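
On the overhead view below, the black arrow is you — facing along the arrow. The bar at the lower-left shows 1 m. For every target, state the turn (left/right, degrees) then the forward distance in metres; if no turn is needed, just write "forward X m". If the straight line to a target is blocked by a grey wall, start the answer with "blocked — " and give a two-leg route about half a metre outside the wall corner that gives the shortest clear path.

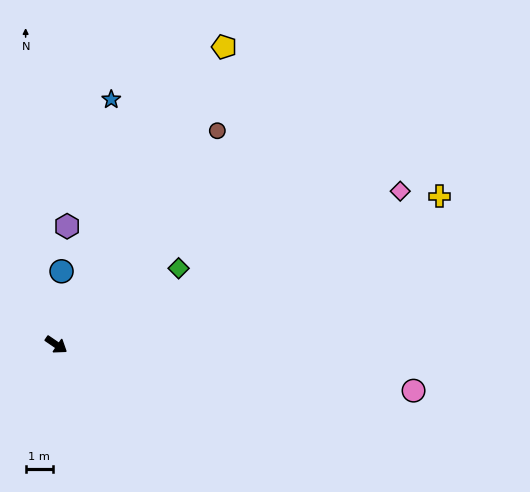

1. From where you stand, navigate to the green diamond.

turn left 66°, forward 5.2 m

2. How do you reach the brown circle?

turn left 87°, forward 9.7 m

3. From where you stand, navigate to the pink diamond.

turn left 58°, forward 13.7 m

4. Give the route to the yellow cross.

turn left 55°, forward 14.9 m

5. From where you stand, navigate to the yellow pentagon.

turn left 95°, forward 12.4 m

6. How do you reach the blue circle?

turn left 120°, forward 2.7 m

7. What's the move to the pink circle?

turn left 27°, forward 13.1 m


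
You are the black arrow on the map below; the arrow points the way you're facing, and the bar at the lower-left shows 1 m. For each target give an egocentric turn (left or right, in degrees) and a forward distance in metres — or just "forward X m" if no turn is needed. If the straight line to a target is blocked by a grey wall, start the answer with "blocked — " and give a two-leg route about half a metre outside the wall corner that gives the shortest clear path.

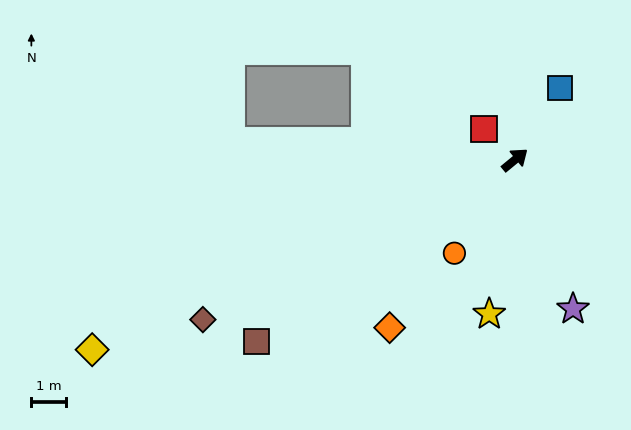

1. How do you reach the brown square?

turn left 176°, forward 9.1 m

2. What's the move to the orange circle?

turn right 162°, forward 3.2 m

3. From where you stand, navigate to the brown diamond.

turn left 168°, forward 10.2 m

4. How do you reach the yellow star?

turn right 139°, forward 4.5 m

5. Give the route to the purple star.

turn right 108°, forward 4.6 m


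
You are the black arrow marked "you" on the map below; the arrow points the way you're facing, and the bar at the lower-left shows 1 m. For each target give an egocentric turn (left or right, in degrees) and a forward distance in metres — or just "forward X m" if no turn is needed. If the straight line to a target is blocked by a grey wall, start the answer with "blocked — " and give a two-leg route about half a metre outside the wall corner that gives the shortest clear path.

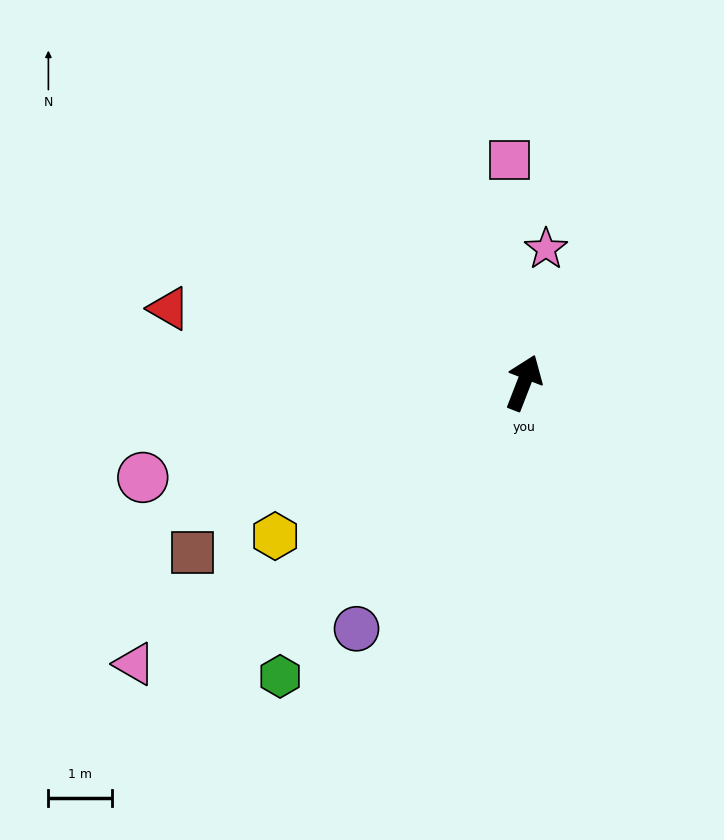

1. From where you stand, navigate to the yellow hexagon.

turn left 143°, forward 4.6 m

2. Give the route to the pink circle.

turn left 125°, forward 6.1 m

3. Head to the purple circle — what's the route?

turn left 167°, forward 4.7 m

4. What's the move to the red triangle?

turn left 99°, forward 5.7 m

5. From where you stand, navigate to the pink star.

turn left 12°, forward 2.1 m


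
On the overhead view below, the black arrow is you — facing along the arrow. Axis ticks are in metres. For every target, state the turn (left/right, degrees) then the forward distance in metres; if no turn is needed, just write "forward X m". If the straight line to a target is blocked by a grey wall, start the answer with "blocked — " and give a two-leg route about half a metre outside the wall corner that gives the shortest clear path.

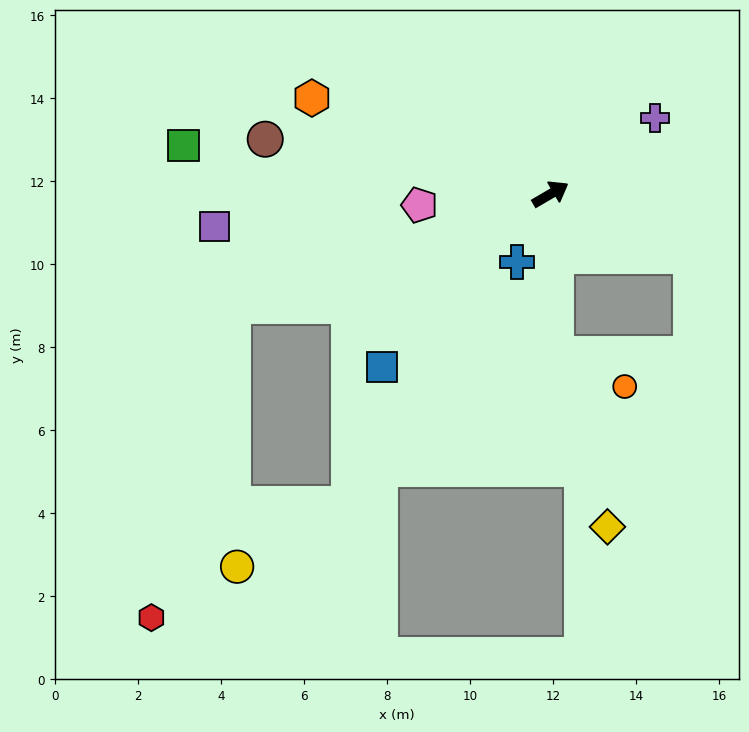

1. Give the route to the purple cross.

turn left 6°, forward 3.1 m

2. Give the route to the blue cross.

turn right 146°, forward 1.8 m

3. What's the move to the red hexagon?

blocked — turn left 169°, forward 8.1 m, then turn left 56°, forward 7.8 m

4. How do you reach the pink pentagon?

turn left 154°, forward 3.2 m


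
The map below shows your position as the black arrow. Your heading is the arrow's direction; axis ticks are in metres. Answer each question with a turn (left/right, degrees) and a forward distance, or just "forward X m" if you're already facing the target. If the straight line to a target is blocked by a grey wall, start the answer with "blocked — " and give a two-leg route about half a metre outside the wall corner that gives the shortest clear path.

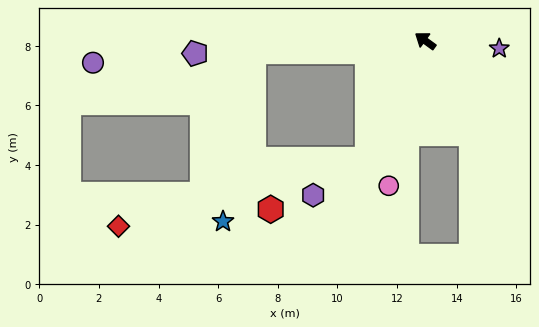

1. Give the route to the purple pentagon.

turn left 39°, forward 7.7 m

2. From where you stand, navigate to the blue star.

blocked — turn left 40°, forward 5.8 m, then turn left 76°, forward 5.8 m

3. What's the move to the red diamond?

blocked — turn left 100°, forward 4.4 m, then turn right 49°, forward 8.6 m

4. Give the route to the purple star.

turn right 150°, forward 2.5 m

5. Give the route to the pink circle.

turn left 112°, forward 5.0 m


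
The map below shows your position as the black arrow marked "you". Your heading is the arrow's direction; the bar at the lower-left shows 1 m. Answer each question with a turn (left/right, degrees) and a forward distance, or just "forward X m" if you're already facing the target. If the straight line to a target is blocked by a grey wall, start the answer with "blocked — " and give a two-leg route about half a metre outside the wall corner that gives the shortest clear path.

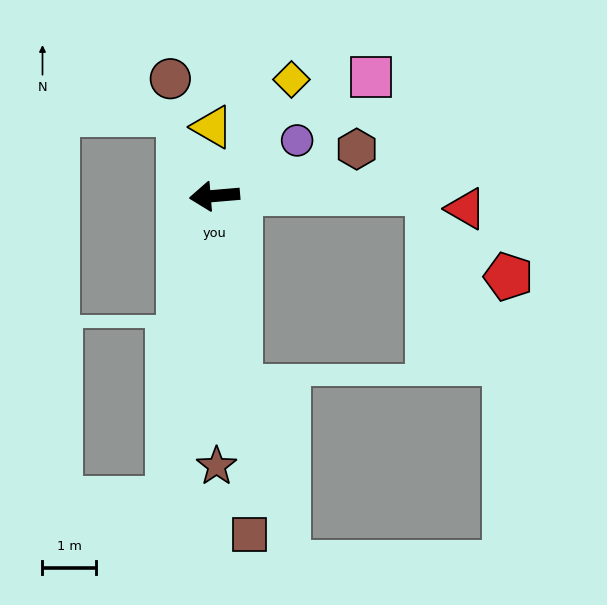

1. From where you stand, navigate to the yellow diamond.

turn right 128°, forward 2.6 m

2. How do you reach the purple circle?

turn right 151°, forward 1.9 m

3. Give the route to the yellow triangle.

turn right 93°, forward 1.3 m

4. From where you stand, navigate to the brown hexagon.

turn right 167°, forward 2.8 m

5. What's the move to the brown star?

turn left 86°, forward 5.0 m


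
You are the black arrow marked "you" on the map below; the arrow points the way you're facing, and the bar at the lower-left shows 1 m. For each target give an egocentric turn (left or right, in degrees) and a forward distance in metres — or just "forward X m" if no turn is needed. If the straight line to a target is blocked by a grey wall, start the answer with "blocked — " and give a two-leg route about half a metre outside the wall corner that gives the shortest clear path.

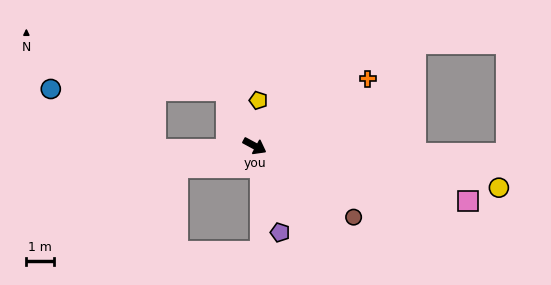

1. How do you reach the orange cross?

turn left 59°, forward 4.8 m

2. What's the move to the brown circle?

turn right 7°, forward 4.4 m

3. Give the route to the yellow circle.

turn left 19°, forward 9.0 m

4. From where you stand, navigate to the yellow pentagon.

turn left 114°, forward 1.7 m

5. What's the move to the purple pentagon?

turn right 45°, forward 3.3 m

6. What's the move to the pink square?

turn left 14°, forward 8.0 m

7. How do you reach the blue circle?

blocked — turn left 144°, forward 2.3 m, then turn left 64°, forward 6.4 m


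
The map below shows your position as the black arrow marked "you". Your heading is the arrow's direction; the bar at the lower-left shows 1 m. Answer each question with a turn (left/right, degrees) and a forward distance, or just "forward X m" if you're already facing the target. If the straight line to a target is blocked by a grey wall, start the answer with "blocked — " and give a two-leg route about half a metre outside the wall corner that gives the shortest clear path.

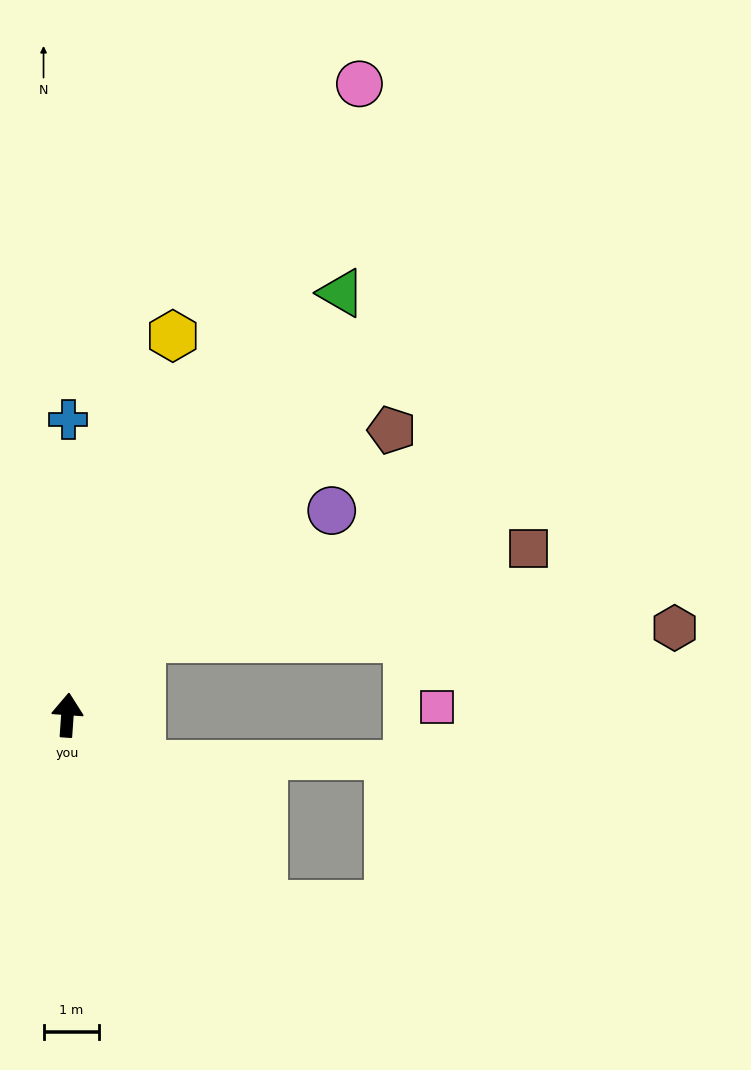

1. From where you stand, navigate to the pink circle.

turn right 21°, forward 12.5 m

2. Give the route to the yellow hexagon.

turn right 12°, forward 7.1 m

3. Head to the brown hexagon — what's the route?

blocked — turn right 40°, forward 1.9 m, then turn right 45°, forward 9.6 m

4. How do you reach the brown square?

blocked — turn right 40°, forward 1.9 m, then turn right 33°, forward 7.1 m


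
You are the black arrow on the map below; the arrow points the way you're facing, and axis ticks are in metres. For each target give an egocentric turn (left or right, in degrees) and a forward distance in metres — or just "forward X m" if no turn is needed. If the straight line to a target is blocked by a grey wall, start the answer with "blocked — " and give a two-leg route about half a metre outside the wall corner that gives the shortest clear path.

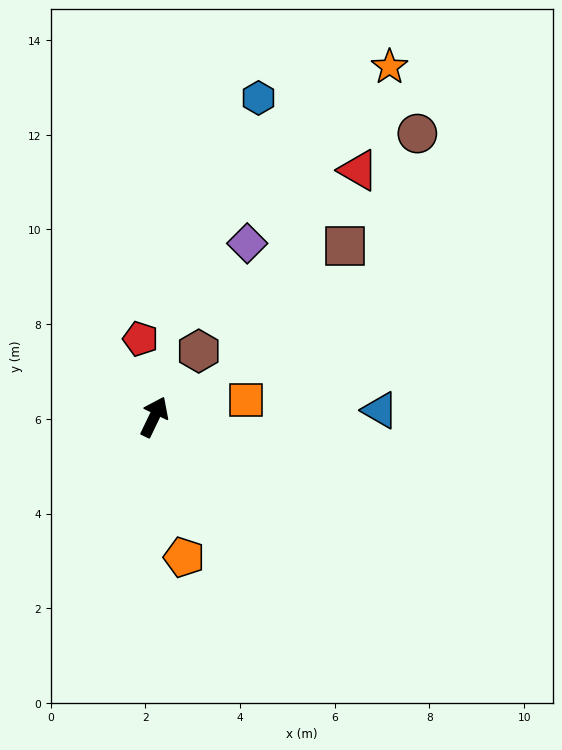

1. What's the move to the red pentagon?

turn left 36°, forward 1.7 m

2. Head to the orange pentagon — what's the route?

turn right 142°, forward 3.0 m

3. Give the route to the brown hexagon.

turn right 8°, forward 1.7 m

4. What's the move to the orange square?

turn right 54°, forward 2.0 m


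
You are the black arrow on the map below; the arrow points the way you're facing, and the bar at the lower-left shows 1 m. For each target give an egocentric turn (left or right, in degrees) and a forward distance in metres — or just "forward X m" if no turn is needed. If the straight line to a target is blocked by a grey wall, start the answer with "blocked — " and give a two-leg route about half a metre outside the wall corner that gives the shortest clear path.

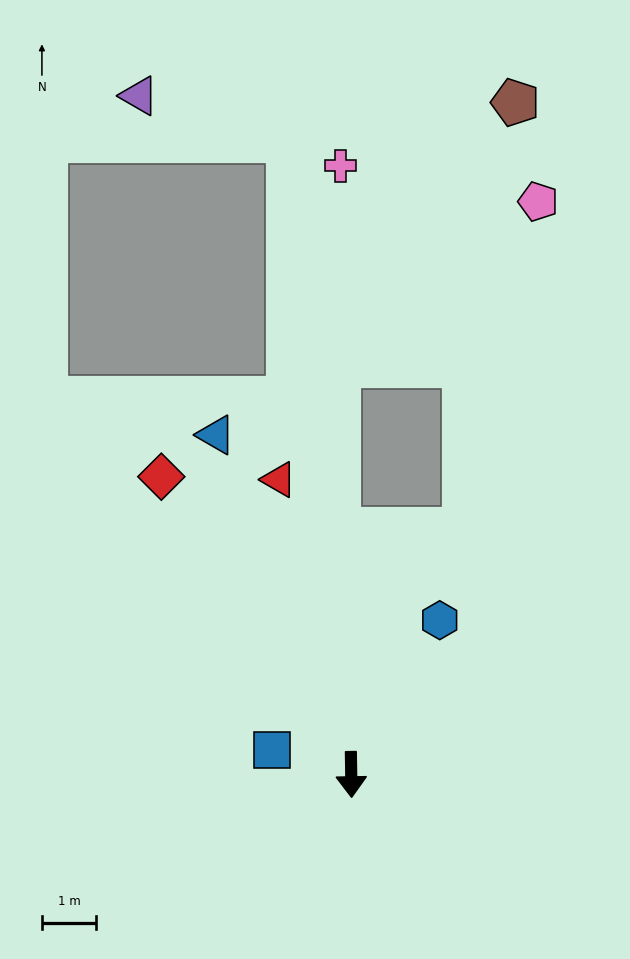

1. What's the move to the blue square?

turn right 108°, forward 1.5 m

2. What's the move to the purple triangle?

blocked — turn right 175°, forward 11.8 m, then turn left 68°, forward 2.9 m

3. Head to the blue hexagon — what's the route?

turn left 149°, forward 3.3 m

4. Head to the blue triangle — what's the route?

turn right 159°, forward 6.7 m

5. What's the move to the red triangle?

turn right 167°, forward 5.6 m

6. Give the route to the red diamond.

turn right 148°, forward 6.5 m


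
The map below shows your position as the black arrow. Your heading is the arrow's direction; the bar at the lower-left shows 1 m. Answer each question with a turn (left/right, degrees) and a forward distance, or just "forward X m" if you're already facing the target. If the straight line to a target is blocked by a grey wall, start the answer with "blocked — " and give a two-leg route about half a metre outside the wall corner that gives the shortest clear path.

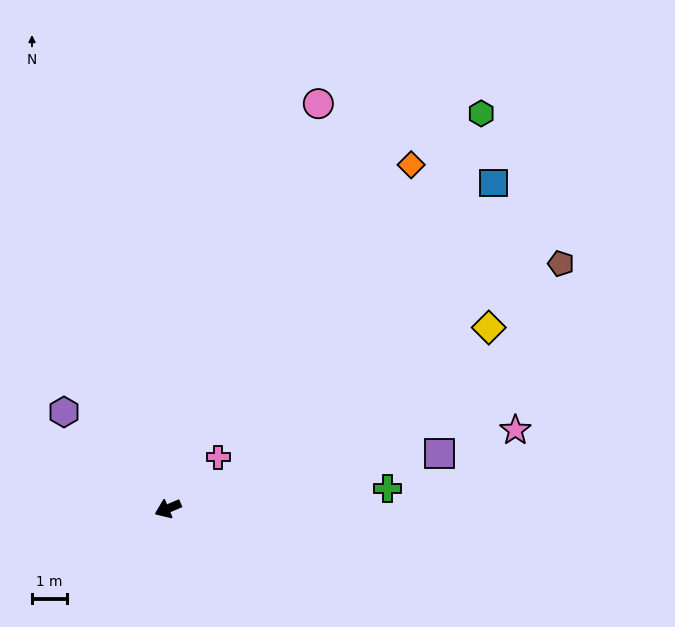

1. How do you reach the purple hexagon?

turn right 66°, forward 4.0 m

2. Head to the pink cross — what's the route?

turn right 158°, forward 2.0 m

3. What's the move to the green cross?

turn left 162°, forward 6.3 m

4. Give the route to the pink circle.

turn right 133°, forward 12.3 m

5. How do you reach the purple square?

turn left 169°, forward 7.9 m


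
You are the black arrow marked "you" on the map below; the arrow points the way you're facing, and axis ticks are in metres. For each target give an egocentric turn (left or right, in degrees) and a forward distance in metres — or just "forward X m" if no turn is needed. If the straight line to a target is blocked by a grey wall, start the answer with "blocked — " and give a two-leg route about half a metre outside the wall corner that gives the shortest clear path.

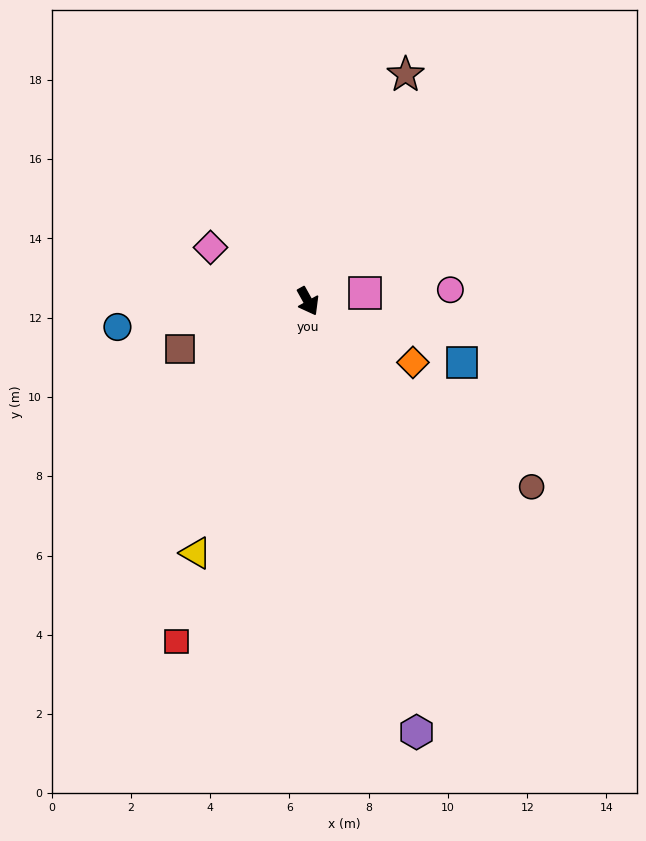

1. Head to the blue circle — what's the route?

turn right 111°, forward 4.9 m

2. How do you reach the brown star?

turn left 128°, forward 6.2 m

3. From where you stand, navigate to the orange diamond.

turn left 31°, forward 3.1 m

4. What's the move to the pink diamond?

turn right 148°, forward 2.8 m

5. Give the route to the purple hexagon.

turn right 15°, forward 11.2 m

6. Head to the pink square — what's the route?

turn left 69°, forward 1.5 m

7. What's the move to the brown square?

turn right 99°, forward 3.4 m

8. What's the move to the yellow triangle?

turn right 53°, forward 7.0 m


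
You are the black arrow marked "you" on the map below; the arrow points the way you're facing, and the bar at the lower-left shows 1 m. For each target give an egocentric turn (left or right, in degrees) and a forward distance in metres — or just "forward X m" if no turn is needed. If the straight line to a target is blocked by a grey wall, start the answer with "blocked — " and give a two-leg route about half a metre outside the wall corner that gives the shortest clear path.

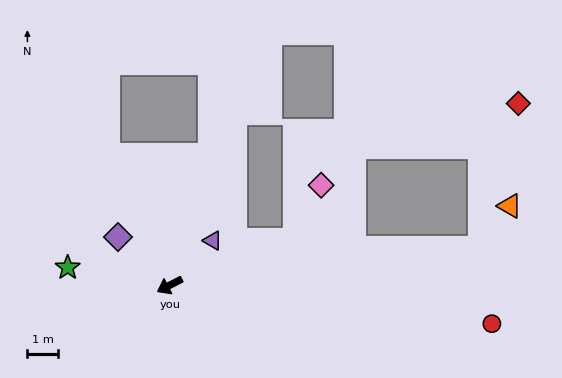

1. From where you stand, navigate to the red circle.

turn left 146°, forward 10.7 m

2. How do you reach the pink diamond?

blocked — turn left 172°, forward 4.4 m, then turn left 45°, forward 2.0 m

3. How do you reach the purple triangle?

turn right 161°, forward 2.0 m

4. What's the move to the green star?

turn right 37°, forward 3.4 m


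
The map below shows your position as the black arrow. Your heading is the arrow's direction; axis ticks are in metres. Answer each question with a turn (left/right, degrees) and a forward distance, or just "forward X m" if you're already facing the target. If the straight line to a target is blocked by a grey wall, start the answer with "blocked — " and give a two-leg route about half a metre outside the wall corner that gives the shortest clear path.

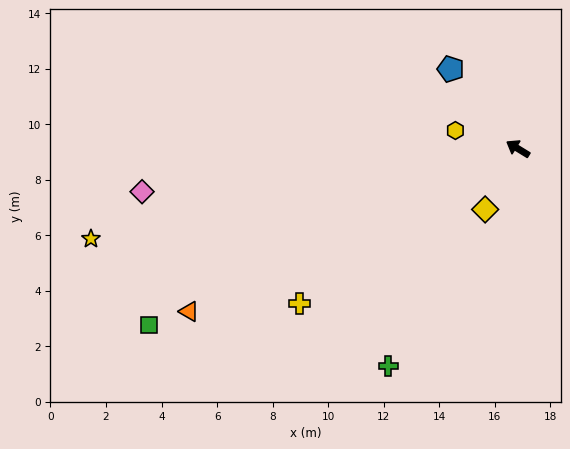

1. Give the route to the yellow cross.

turn left 67°, forward 9.6 m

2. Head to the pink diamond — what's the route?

turn left 38°, forward 13.6 m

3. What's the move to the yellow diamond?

turn left 93°, forward 2.5 m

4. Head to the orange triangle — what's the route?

turn left 58°, forward 13.2 m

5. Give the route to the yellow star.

turn left 43°, forward 15.7 m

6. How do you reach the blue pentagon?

turn right 18°, forward 3.7 m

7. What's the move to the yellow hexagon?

turn left 15°, forward 2.3 m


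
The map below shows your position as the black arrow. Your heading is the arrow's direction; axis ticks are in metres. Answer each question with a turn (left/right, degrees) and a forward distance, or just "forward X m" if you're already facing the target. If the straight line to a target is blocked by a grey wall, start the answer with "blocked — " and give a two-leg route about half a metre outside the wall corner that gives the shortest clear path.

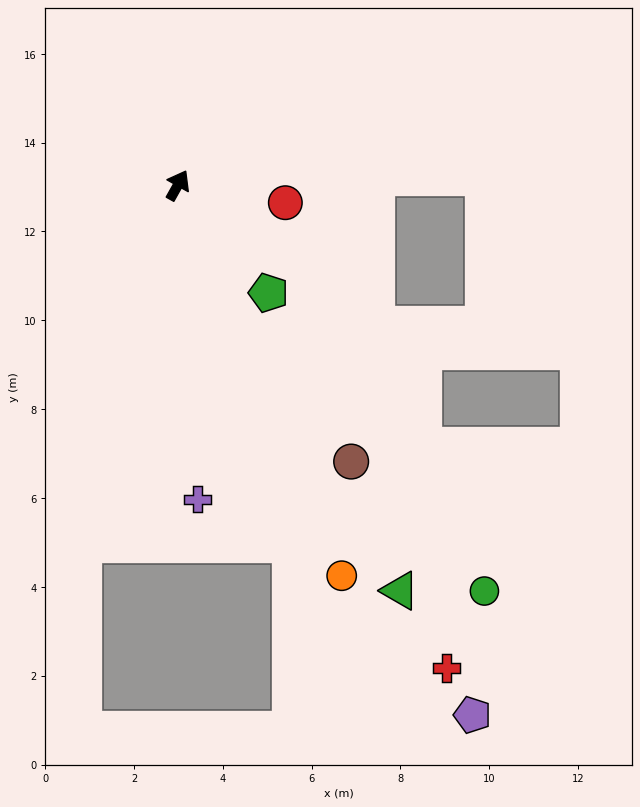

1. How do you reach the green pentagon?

turn right 111°, forward 3.2 m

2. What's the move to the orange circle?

turn right 128°, forward 9.5 m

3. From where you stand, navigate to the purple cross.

turn right 147°, forward 7.1 m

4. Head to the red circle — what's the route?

turn right 70°, forward 2.5 m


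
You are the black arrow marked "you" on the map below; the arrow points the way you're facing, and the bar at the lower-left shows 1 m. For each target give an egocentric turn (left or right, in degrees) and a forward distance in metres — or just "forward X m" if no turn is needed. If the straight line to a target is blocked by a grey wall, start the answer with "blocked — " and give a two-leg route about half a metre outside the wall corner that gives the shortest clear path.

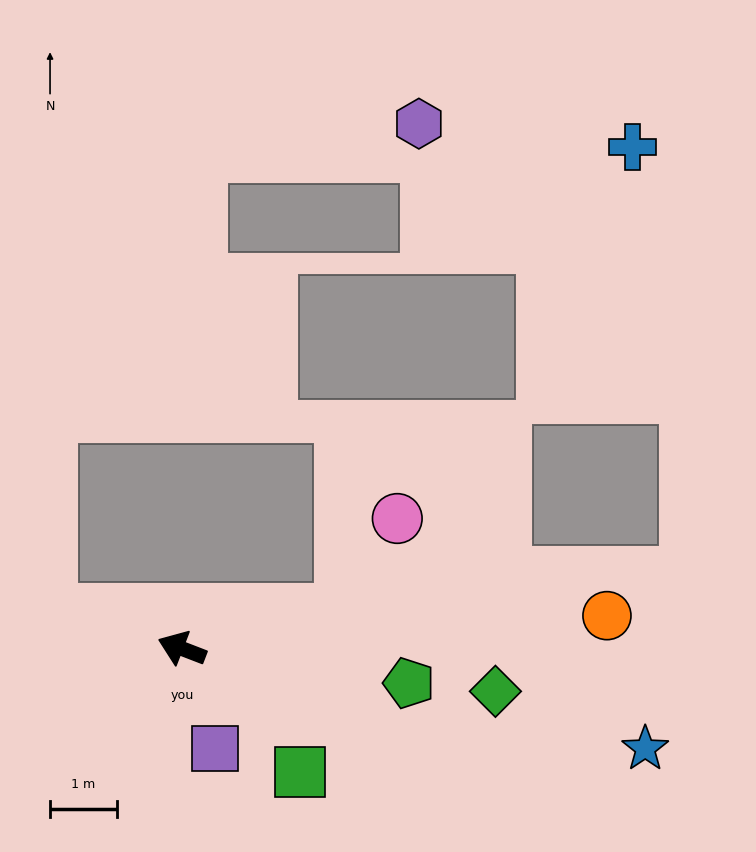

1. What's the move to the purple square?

turn left 129°, forward 1.6 m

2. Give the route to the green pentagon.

turn right 168°, forward 3.4 m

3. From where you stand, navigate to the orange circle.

turn right 154°, forward 6.4 m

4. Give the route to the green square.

turn left 155°, forward 2.6 m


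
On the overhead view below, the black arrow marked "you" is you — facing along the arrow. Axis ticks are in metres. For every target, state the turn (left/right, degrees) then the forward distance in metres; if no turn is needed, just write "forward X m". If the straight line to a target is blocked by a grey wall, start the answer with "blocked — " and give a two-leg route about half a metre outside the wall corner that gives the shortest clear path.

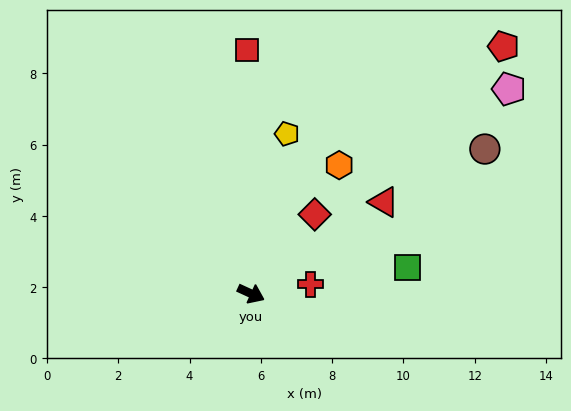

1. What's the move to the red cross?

turn left 34°, forward 1.7 m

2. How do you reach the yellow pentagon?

turn left 102°, forward 4.6 m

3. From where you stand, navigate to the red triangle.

turn left 59°, forward 4.5 m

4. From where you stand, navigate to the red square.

turn left 116°, forward 6.8 m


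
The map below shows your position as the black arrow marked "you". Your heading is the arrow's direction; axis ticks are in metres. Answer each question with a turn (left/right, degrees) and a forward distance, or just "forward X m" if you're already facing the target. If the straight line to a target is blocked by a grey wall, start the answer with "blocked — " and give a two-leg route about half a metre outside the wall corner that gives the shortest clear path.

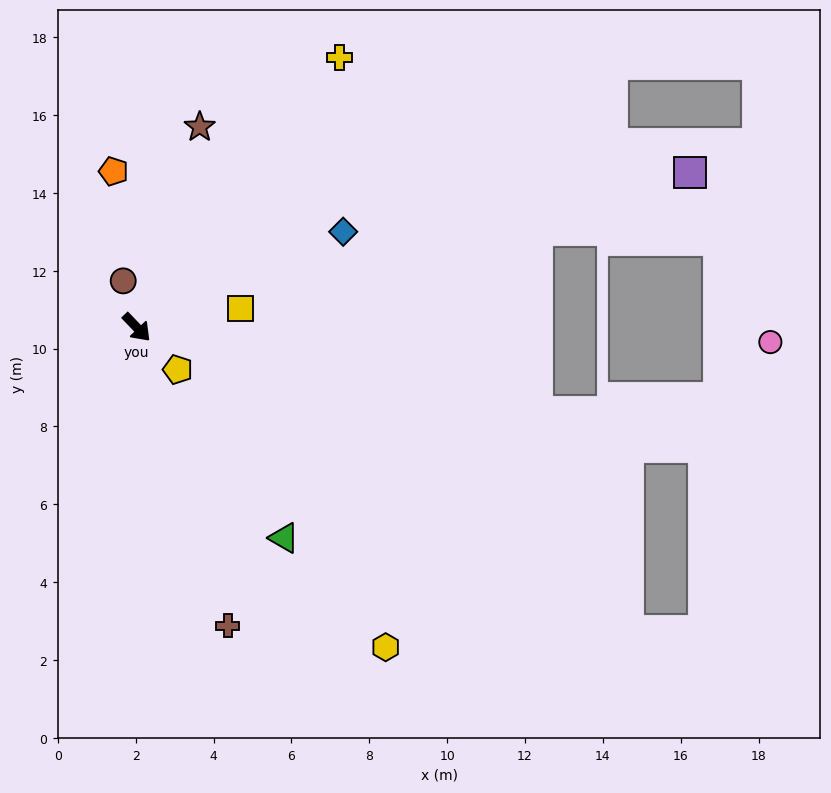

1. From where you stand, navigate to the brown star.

turn left 119°, forward 5.4 m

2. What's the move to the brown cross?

turn right 27°, forward 8.0 m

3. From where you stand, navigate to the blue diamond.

turn left 71°, forward 5.8 m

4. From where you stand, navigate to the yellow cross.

turn left 99°, forward 8.7 m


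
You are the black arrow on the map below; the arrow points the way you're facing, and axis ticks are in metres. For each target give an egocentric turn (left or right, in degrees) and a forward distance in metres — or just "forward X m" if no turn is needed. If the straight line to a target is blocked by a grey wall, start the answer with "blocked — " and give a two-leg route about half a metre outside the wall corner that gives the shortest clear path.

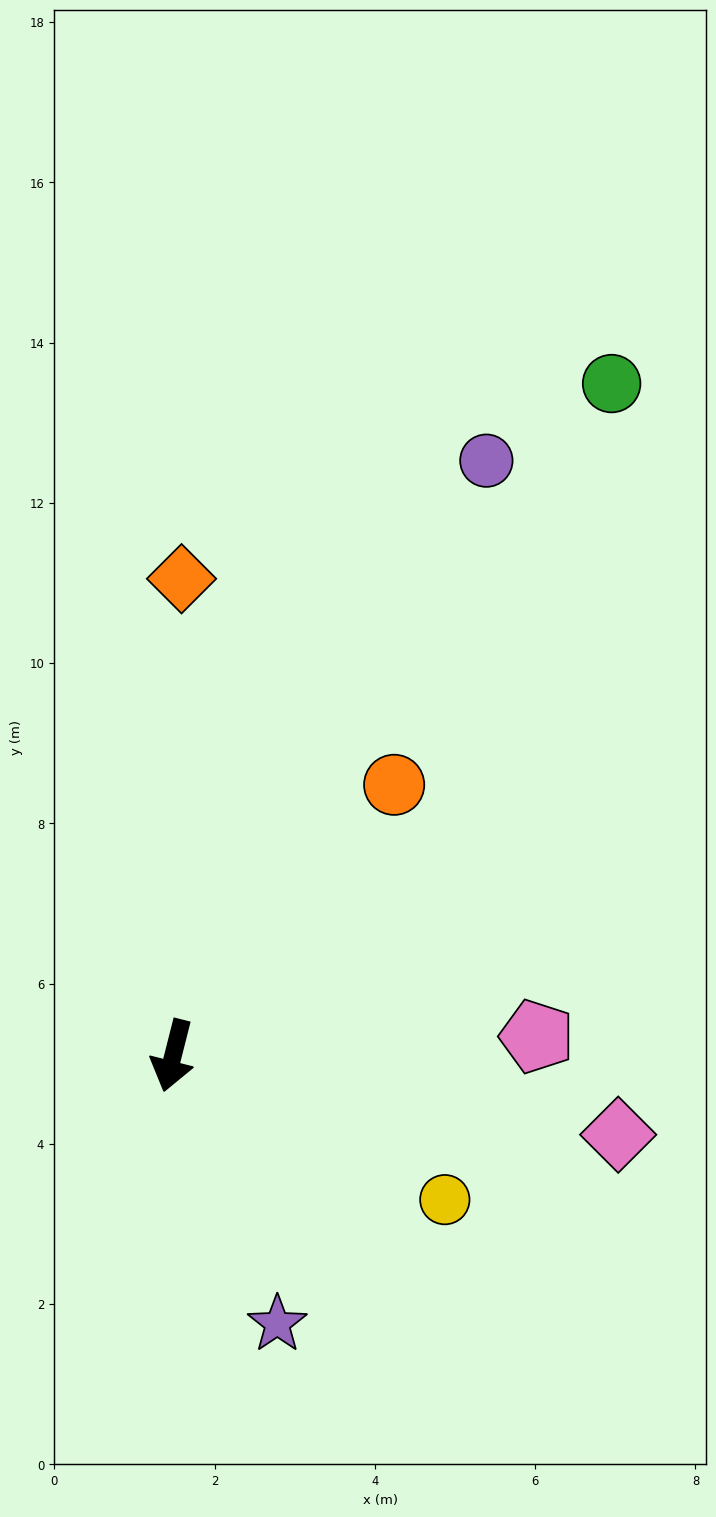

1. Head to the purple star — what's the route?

turn left 35°, forward 3.6 m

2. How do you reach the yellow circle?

turn left 76°, forward 3.8 m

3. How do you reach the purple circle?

turn left 166°, forward 8.4 m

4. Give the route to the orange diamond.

turn right 167°, forward 6.0 m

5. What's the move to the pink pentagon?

turn left 107°, forward 4.5 m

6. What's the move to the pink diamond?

turn left 94°, forward 5.6 m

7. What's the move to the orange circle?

turn left 155°, forward 4.4 m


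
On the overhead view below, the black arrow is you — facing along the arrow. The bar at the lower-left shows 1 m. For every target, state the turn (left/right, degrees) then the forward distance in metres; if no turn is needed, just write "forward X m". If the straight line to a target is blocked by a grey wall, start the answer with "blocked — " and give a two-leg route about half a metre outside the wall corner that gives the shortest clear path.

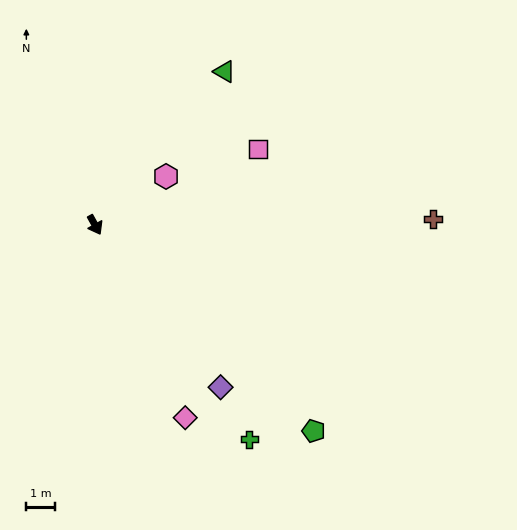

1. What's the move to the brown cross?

turn left 62°, forward 11.7 m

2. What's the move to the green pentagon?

turn left 18°, forward 10.4 m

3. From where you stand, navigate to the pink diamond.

turn right 4°, forward 7.3 m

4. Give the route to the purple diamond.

turn left 9°, forward 7.1 m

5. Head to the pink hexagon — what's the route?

turn left 95°, forward 3.0 m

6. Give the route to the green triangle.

turn left 111°, forward 6.9 m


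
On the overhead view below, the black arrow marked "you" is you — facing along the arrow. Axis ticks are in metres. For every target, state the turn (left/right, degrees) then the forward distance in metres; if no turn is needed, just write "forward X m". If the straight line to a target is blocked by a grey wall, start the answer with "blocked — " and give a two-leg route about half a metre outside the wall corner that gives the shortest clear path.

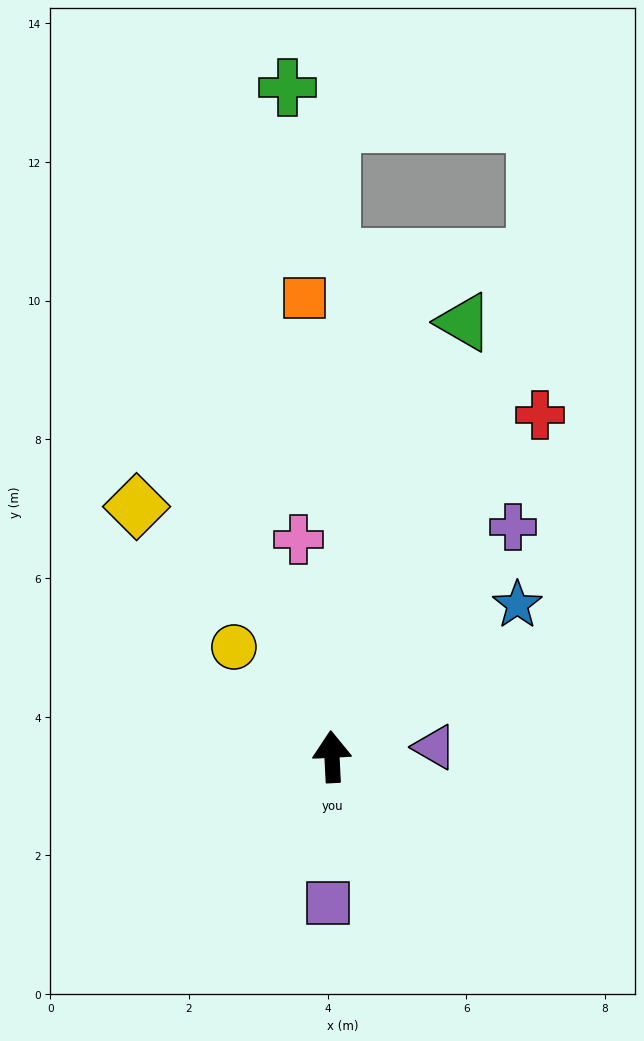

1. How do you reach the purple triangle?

turn right 88°, forward 1.5 m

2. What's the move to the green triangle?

turn right 20°, forward 6.5 m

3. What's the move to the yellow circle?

turn left 39°, forward 2.1 m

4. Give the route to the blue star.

turn right 54°, forward 3.5 m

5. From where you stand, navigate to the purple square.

turn left 175°, forward 2.1 m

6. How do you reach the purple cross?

turn right 41°, forward 4.2 m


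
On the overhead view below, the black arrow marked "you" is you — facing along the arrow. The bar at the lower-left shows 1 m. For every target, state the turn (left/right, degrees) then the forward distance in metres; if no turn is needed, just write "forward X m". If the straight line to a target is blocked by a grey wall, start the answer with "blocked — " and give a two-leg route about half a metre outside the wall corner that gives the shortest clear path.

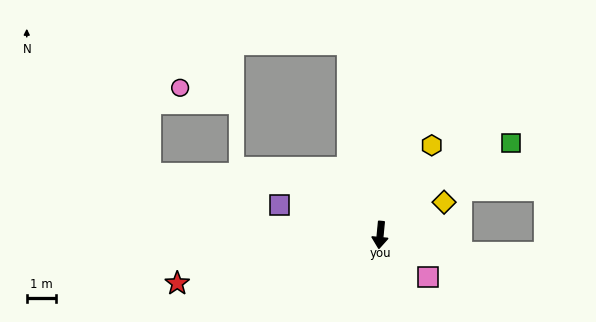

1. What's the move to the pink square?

turn left 54°, forward 2.2 m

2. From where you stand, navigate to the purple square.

turn right 101°, forward 3.6 m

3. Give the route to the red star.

turn right 71°, forward 7.2 m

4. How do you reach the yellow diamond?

turn left 123°, forward 2.5 m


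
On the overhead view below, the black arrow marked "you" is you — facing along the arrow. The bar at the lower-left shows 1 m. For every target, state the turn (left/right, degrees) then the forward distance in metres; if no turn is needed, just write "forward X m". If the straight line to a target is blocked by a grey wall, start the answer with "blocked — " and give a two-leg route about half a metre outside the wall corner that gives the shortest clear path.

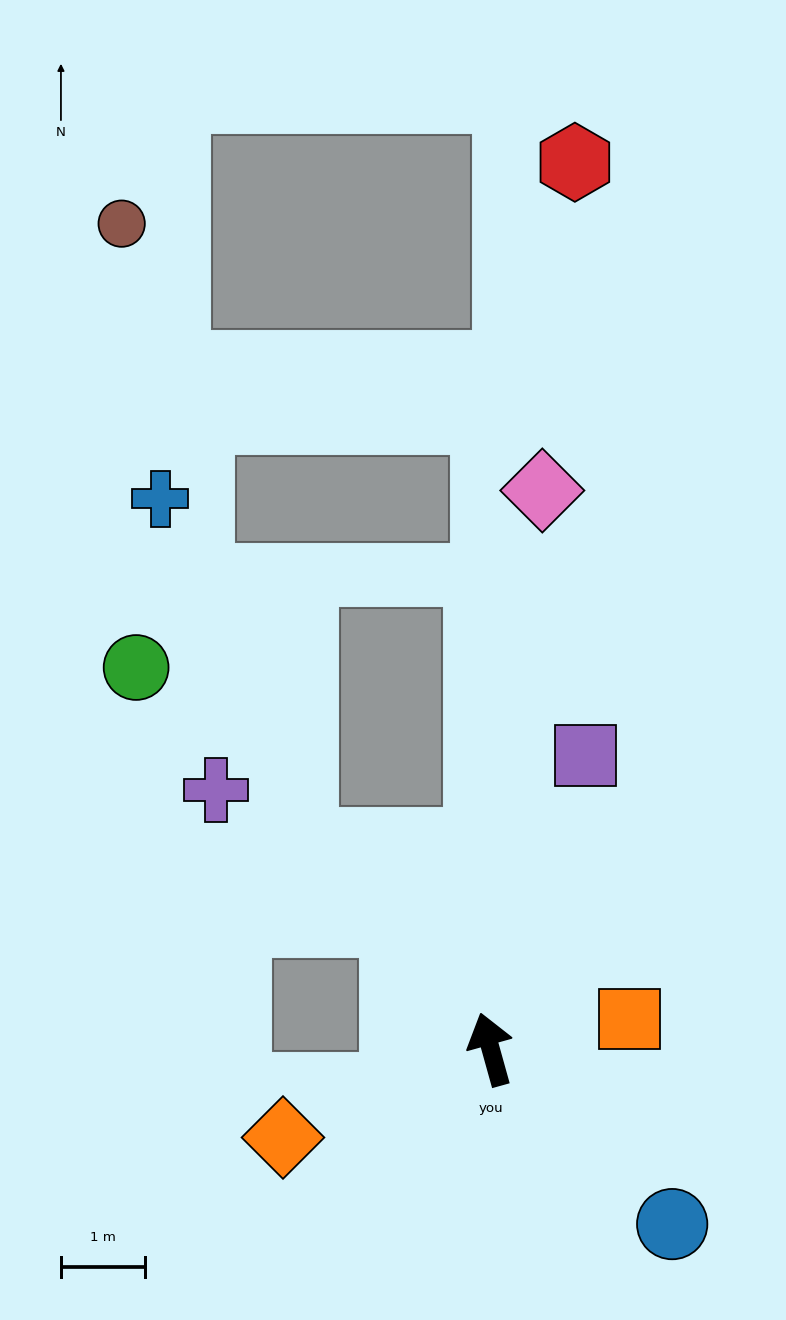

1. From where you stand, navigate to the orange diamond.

turn left 97°, forward 2.7 m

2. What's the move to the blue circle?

turn right 149°, forward 3.0 m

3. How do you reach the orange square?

turn right 93°, forward 1.7 m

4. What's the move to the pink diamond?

turn right 21°, forward 6.7 m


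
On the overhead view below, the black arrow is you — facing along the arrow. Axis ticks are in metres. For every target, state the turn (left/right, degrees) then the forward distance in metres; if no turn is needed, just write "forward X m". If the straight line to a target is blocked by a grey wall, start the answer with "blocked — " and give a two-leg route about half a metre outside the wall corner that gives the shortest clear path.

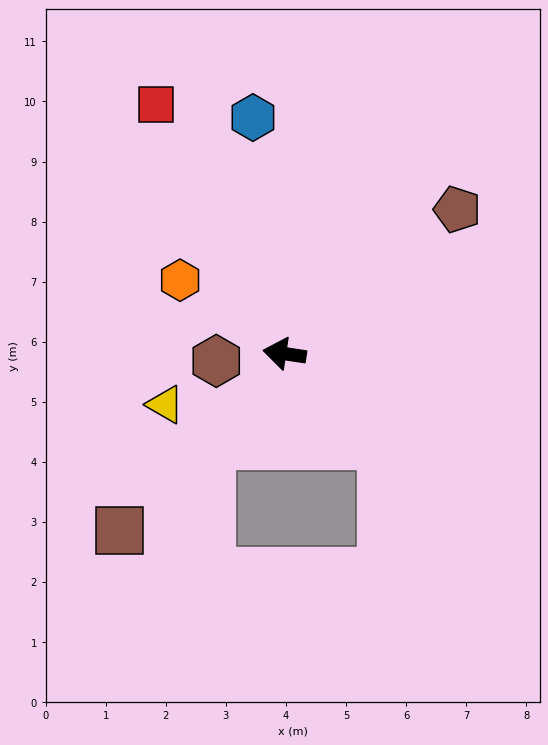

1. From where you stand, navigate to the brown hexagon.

turn left 15°, forward 1.1 m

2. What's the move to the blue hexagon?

turn right 74°, forward 4.0 m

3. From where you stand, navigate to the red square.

turn right 54°, forward 4.7 m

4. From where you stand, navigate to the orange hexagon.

turn right 27°, forward 2.1 m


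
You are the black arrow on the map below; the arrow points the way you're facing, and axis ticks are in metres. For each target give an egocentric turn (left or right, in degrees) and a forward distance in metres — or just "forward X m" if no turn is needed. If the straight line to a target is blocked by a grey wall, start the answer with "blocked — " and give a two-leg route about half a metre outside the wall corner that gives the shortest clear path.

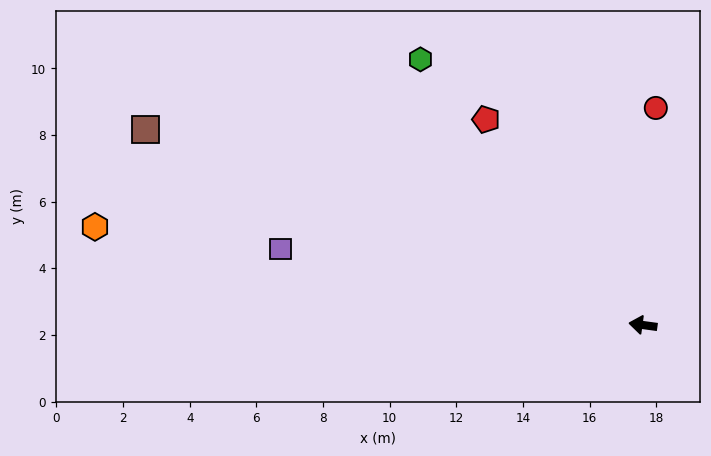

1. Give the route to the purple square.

turn right 4°, forward 11.1 m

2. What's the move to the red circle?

turn right 86°, forward 6.5 m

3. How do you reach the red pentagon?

turn right 45°, forward 7.8 m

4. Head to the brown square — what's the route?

turn right 14°, forward 16.0 m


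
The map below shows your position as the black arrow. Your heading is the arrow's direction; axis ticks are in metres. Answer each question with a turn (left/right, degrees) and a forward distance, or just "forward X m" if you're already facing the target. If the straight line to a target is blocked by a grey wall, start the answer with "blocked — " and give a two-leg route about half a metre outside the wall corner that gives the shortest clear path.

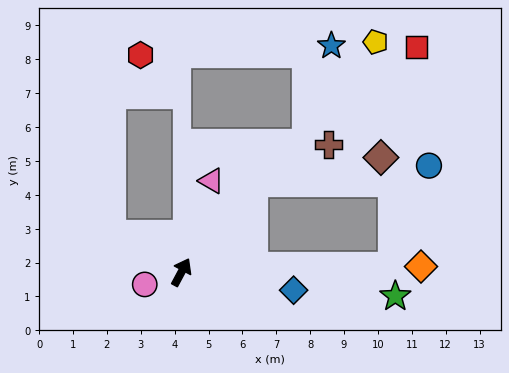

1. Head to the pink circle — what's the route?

turn left 137°, forward 1.1 m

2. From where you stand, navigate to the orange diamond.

turn right 60°, forward 7.1 m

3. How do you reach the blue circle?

blocked — turn right 60°, forward 6.2 m, then turn left 68°, forward 3.1 m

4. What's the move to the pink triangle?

turn left 10°, forward 2.8 m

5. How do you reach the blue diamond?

turn right 71°, forward 3.4 m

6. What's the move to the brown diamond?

blocked — turn right 11°, forward 3.4 m, then turn right 39°, forward 3.8 m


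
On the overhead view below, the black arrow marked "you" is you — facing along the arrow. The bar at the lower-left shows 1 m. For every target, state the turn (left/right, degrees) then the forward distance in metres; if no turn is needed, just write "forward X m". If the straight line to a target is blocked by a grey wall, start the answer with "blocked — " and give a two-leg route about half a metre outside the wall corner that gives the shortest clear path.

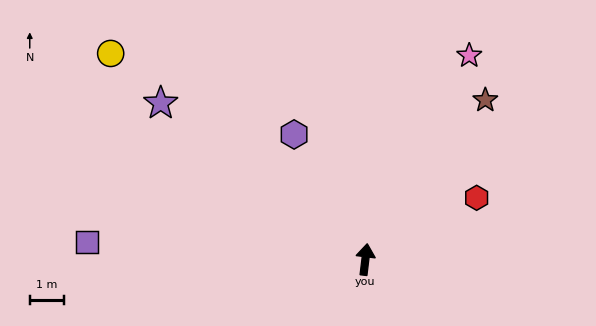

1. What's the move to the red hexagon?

turn right 54°, forward 3.7 m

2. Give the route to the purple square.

turn left 93°, forward 8.0 m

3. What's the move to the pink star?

turn right 20°, forward 6.6 m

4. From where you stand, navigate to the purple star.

turn left 59°, forward 7.4 m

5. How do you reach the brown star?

turn right 30°, forward 5.7 m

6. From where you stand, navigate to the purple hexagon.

turn left 37°, forward 4.1 m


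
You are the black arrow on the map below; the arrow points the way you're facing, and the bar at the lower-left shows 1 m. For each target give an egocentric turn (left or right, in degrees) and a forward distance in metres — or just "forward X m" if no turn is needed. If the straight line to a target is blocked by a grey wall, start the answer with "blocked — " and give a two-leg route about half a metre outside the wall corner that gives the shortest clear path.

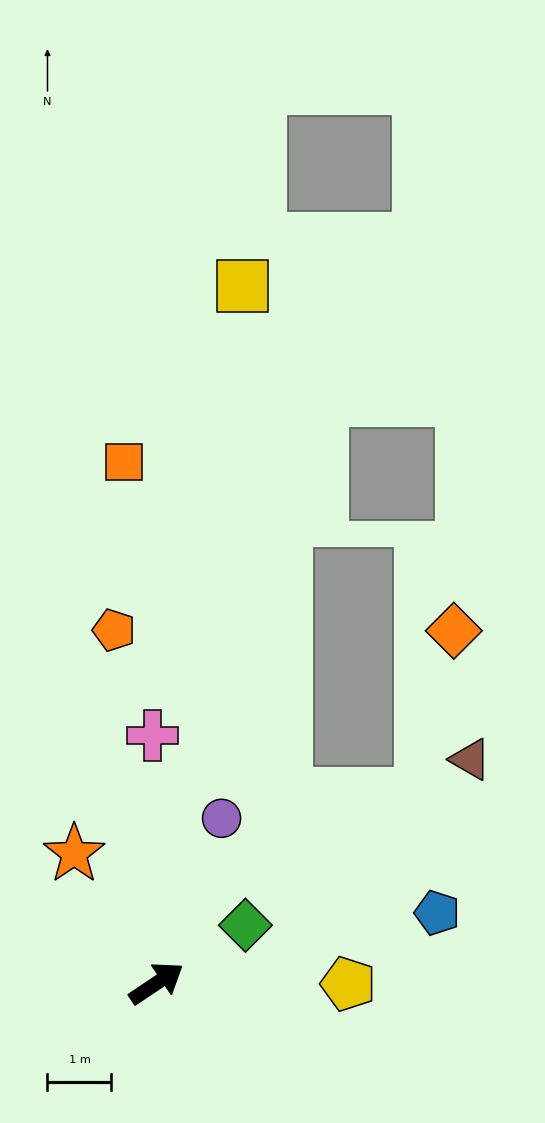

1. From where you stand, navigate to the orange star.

turn left 89°, forward 2.4 m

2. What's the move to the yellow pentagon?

turn right 34°, forward 3.0 m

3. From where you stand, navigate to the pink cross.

turn left 57°, forward 3.9 m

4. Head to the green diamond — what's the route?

forward 1.7 m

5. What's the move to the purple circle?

turn left 35°, forward 2.8 m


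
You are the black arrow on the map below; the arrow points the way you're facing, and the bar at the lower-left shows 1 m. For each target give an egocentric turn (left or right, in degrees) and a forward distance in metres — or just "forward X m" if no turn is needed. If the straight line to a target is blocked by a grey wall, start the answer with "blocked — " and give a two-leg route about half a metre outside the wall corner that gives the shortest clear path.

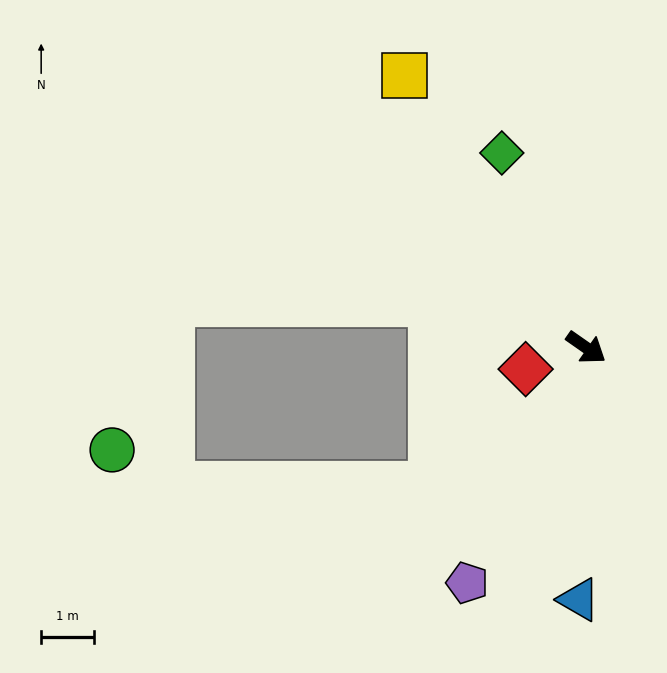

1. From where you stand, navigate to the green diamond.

turn left 148°, forward 4.0 m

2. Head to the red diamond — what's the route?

turn right 125°, forward 1.2 m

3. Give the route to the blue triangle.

turn right 57°, forward 4.8 m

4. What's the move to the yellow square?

turn left 159°, forward 6.2 m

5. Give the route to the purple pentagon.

turn right 82°, forward 5.0 m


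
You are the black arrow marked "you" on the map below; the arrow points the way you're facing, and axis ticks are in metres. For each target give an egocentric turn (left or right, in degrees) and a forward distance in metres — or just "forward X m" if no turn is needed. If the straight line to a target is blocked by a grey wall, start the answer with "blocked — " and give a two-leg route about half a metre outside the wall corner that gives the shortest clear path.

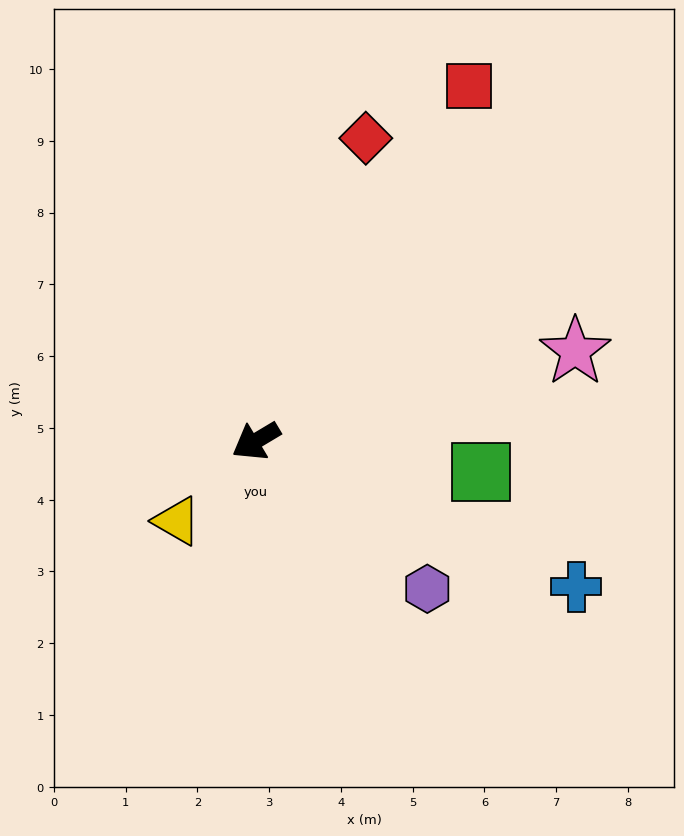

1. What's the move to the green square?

turn left 141°, forward 3.2 m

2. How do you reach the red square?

turn right 152°, forward 5.8 m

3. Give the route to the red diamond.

turn right 141°, forward 4.5 m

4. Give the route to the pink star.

turn left 165°, forward 4.6 m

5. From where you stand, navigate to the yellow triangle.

turn left 14°, forward 1.6 m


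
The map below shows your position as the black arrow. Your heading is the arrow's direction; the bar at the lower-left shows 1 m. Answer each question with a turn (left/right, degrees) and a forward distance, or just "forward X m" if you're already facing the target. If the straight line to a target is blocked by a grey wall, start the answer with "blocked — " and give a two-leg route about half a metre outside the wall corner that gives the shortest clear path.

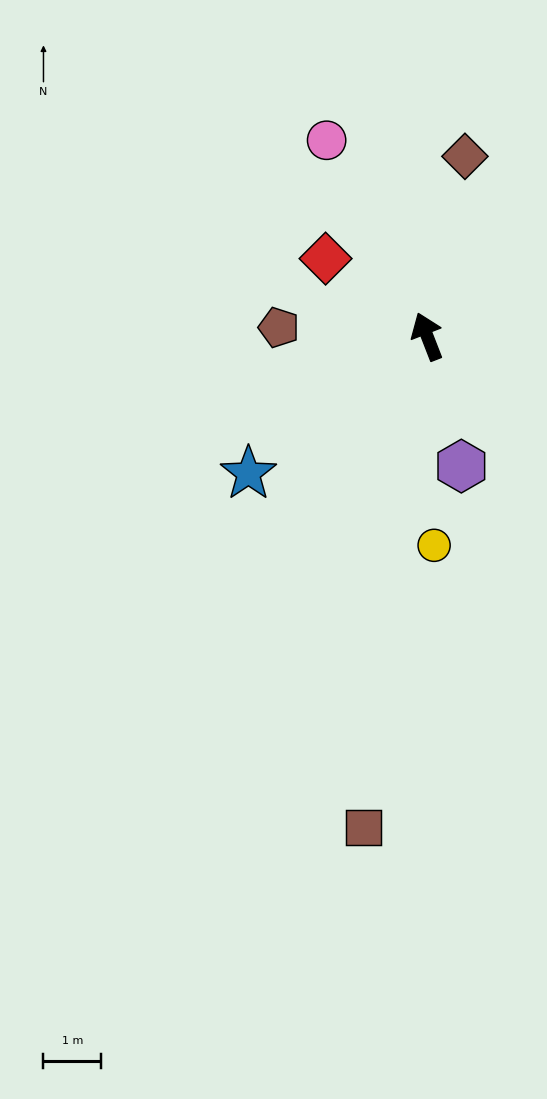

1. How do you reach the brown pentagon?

turn left 65°, forward 2.6 m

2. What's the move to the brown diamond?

turn right 33°, forward 3.2 m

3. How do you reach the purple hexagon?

turn left 173°, forward 2.3 m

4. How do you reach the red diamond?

turn left 31°, forward 2.2 m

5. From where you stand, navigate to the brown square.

turn left 151°, forward 8.6 m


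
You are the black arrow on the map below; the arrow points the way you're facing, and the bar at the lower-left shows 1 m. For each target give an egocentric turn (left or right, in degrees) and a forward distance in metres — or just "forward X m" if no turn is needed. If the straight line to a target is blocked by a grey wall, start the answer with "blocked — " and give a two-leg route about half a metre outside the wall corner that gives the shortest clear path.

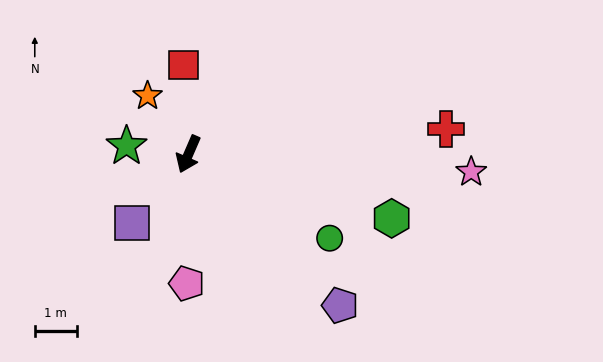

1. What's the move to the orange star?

turn right 122°, forward 1.7 m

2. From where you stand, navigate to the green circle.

turn left 83°, forward 3.9 m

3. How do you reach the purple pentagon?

turn left 69°, forward 5.1 m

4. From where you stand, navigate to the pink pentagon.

turn left 23°, forward 3.1 m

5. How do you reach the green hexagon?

turn left 96°, forward 5.1 m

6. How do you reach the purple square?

turn right 16°, forward 2.1 m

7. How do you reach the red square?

turn right 153°, forward 2.1 m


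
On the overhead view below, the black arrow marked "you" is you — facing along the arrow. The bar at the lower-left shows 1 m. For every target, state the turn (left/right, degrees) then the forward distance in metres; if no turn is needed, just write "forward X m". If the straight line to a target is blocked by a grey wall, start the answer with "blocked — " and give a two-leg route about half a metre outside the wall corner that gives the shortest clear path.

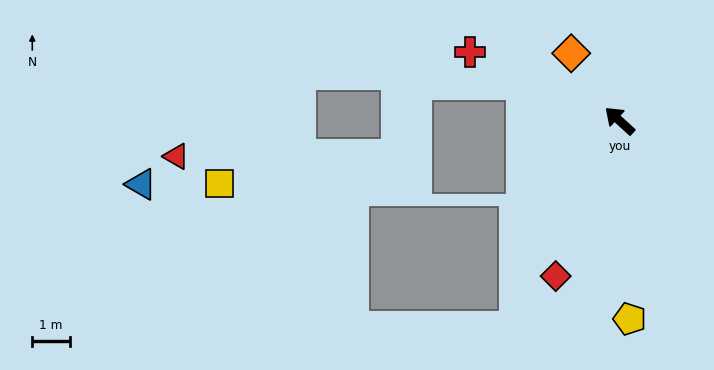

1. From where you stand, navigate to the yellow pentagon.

turn left 135°, forward 5.3 m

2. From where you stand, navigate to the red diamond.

turn left 110°, forward 4.5 m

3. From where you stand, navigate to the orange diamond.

turn right 12°, forward 2.2 m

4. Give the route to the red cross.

turn left 18°, forward 4.4 m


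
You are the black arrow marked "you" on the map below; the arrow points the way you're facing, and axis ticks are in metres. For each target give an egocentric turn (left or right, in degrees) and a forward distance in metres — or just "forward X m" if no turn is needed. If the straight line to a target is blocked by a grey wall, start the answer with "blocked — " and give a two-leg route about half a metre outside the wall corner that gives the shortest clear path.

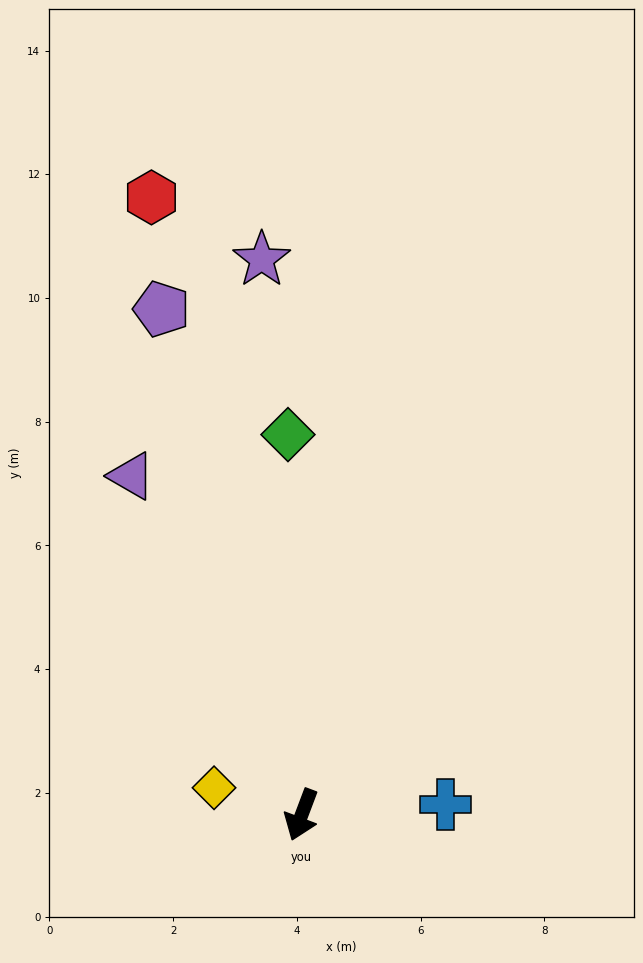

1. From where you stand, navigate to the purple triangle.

turn right 133°, forward 6.1 m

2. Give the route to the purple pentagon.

turn right 144°, forward 8.5 m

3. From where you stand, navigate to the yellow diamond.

turn right 87°, forward 1.5 m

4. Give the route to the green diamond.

turn right 157°, forward 6.2 m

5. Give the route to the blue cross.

turn left 115°, forward 2.3 m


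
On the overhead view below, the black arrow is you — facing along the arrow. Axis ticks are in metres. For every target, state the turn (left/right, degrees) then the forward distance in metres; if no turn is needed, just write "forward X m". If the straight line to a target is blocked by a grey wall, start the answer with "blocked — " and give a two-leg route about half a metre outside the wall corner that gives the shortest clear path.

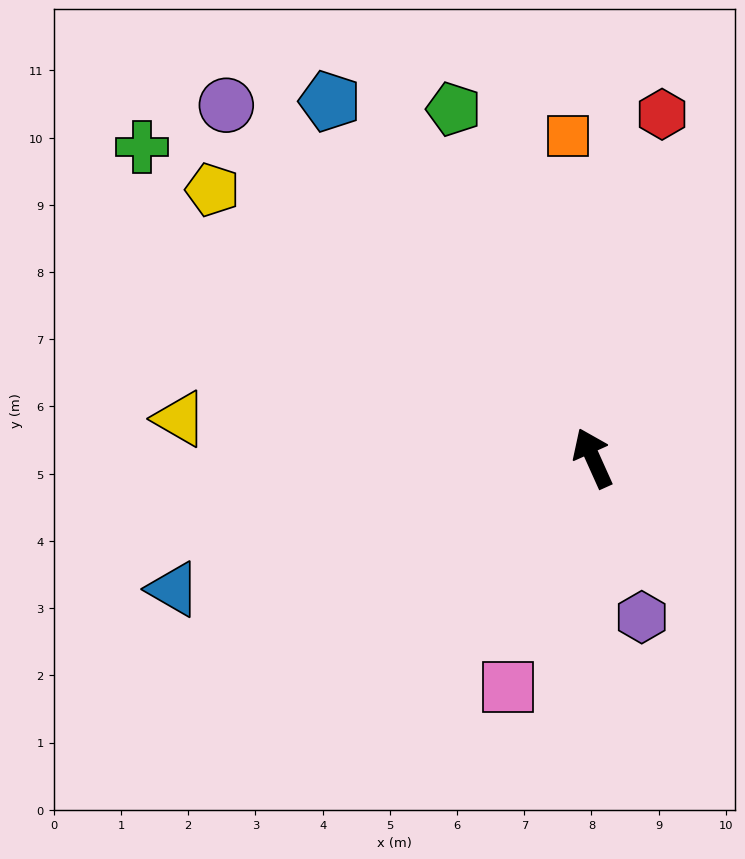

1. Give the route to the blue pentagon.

turn left 12°, forward 6.6 m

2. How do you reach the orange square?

turn right 20°, forward 4.8 m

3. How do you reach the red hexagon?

turn right 36°, forward 5.2 m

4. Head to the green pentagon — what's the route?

turn right 2°, forward 5.6 m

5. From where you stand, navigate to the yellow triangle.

turn left 60°, forward 6.2 m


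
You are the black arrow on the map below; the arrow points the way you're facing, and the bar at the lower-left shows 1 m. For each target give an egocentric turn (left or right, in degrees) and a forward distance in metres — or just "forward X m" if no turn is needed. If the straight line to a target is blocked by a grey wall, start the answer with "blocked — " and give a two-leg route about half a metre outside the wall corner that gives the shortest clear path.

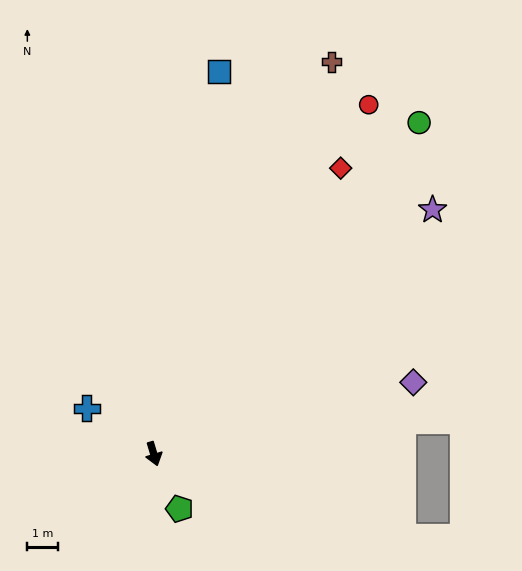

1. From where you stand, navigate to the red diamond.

turn left 130°, forward 11.1 m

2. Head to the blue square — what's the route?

turn left 154°, forward 12.6 m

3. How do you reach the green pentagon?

turn left 8°, forward 2.0 m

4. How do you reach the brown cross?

turn left 139°, forward 14.0 m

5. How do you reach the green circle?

turn left 125°, forward 13.8 m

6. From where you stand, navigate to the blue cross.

turn right 141°, forward 2.6 m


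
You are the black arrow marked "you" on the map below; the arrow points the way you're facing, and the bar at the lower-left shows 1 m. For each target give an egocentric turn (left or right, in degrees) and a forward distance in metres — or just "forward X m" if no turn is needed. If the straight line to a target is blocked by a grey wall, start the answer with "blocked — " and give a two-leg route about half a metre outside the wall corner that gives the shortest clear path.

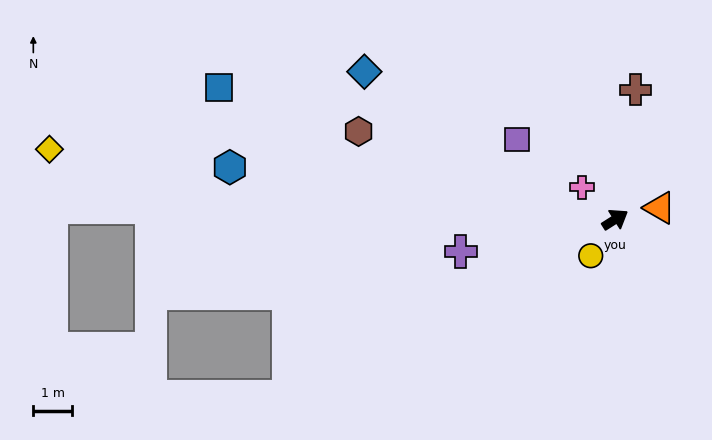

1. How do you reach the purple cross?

turn left 159°, forward 4.1 m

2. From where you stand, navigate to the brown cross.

turn left 49°, forward 3.4 m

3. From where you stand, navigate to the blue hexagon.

turn left 140°, forward 10.0 m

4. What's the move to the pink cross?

turn left 104°, forward 1.2 m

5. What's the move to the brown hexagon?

turn left 129°, forward 7.0 m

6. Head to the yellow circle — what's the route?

turn right 156°, forward 1.1 m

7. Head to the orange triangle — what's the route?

turn right 18°, forward 1.2 m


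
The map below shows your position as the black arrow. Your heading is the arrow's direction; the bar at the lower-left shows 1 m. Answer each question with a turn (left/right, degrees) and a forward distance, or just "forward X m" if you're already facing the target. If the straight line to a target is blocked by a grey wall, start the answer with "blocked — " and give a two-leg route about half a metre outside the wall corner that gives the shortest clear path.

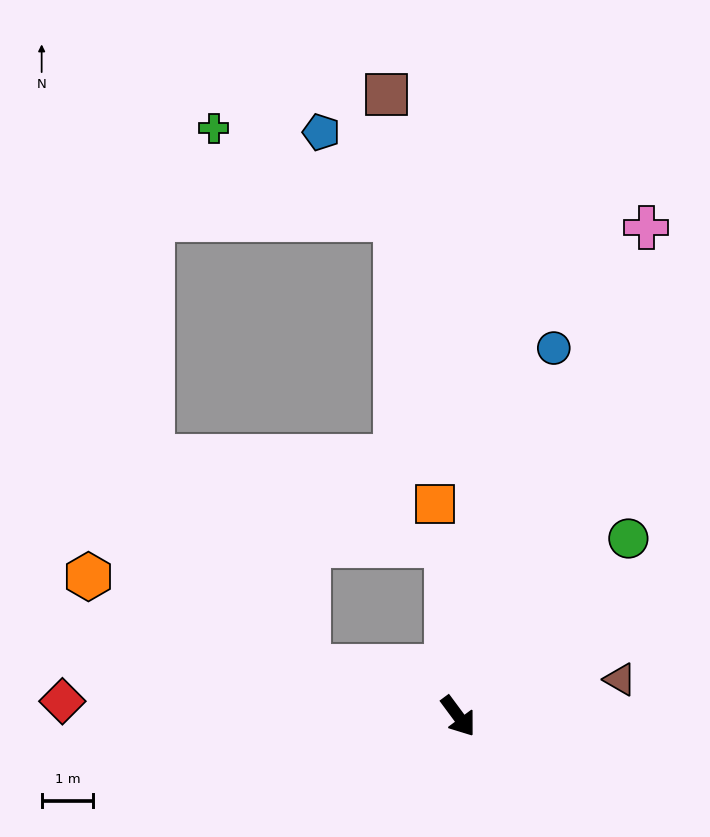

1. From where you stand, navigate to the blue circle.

turn left 129°, forward 7.3 m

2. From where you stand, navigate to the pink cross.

turn left 122°, forward 10.1 m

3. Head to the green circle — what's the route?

turn left 100°, forward 4.7 m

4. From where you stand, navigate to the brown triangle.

turn left 66°, forward 3.2 m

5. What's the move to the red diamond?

turn right 129°, forward 7.6 m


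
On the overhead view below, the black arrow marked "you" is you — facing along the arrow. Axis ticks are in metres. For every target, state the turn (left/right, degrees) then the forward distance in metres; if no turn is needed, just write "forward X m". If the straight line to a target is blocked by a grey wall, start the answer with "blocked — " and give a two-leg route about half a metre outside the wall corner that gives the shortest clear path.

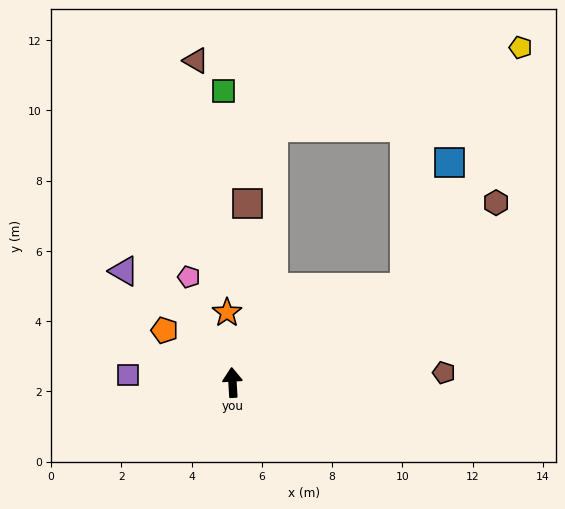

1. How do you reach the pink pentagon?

turn left 19°, forward 3.3 m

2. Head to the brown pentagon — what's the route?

turn right 91°, forward 6.0 m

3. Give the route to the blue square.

blocked — turn right 65°, forward 5.6 m, then turn left 42°, forward 3.8 m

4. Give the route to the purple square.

turn left 83°, forward 3.0 m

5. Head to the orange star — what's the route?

forward 2.0 m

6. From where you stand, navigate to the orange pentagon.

turn left 49°, forward 2.4 m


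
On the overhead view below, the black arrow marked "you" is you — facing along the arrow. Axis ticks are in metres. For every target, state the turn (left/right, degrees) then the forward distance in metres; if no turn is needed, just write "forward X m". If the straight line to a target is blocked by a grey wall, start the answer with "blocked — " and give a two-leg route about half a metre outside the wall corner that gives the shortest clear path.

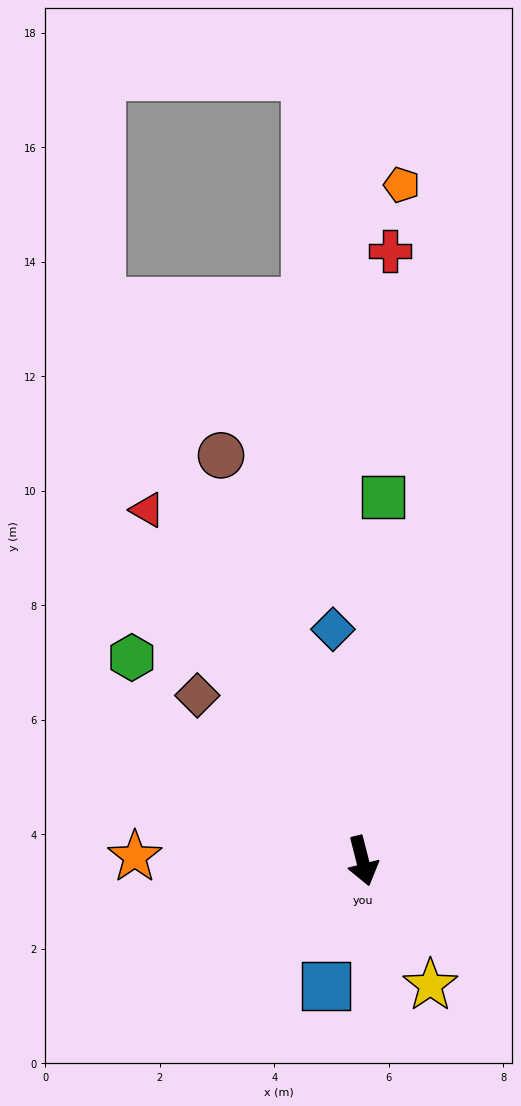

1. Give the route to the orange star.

turn right 105°, forward 4.0 m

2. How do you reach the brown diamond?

turn right 149°, forward 4.1 m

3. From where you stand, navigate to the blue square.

turn right 31°, forward 2.3 m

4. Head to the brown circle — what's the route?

turn right 175°, forward 7.5 m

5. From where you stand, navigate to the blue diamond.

turn left 173°, forward 4.1 m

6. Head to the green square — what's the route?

turn left 163°, forward 6.4 m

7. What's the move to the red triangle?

turn right 163°, forward 7.2 m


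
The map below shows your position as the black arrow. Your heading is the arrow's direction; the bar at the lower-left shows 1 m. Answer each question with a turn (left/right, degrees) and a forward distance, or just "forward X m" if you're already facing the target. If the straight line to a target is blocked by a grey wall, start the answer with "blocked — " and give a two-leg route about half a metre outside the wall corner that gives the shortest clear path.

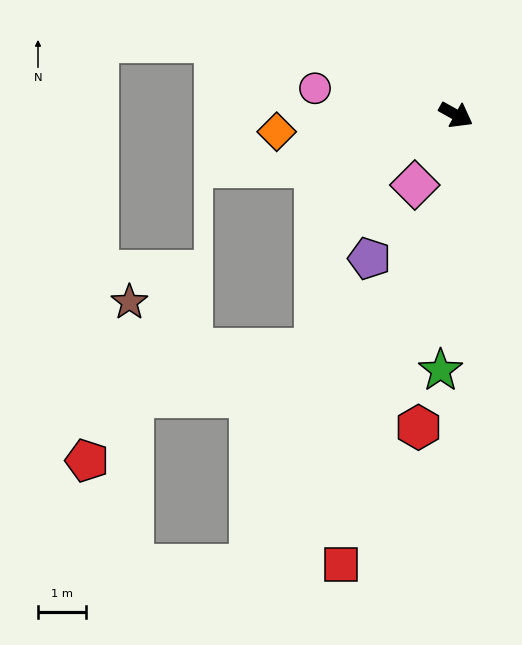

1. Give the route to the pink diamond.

turn right 91°, forward 1.7 m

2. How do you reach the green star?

turn right 64°, forward 5.3 m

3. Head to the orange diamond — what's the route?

turn right 145°, forward 3.7 m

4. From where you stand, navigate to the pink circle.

turn right 162°, forward 3.0 m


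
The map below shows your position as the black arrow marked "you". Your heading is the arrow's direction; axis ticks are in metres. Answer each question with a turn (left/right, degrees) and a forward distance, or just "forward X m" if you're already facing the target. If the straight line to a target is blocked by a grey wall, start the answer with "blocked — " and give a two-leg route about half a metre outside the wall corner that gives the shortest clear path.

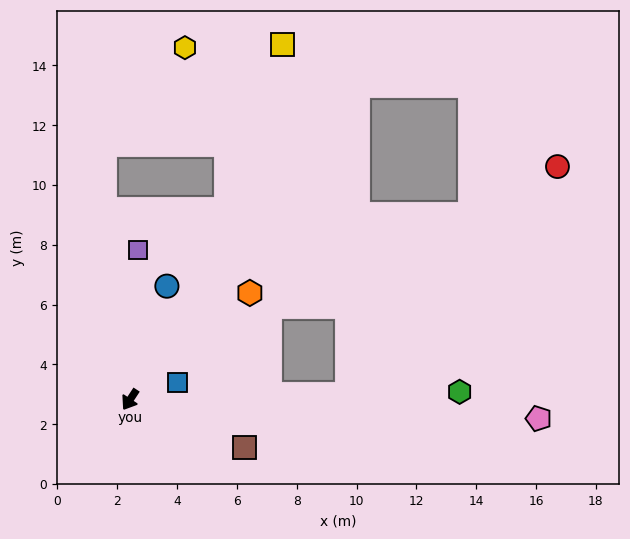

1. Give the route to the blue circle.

turn right 165°, forward 4.0 m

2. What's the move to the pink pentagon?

turn left 121°, forward 13.7 m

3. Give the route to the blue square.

turn left 143°, forward 1.7 m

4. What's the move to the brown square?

turn left 101°, forward 4.2 m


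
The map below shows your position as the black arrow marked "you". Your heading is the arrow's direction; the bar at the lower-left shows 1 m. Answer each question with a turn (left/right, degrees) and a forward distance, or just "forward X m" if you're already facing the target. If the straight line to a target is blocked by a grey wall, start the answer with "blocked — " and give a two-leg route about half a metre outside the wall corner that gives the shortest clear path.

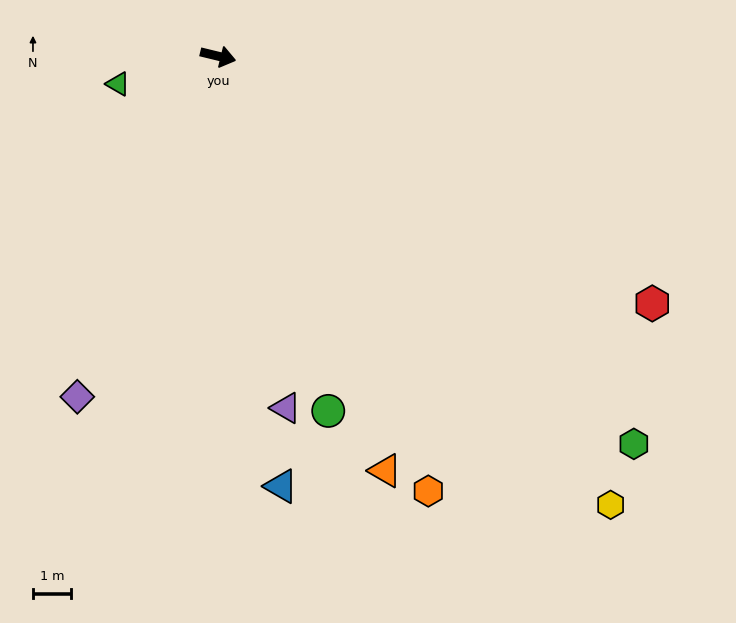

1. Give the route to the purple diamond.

turn right 99°, forward 9.7 m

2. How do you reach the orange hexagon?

turn right 51°, forward 12.7 m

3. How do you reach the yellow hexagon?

turn right 35°, forward 15.7 m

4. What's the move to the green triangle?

turn right 151°, forward 2.7 m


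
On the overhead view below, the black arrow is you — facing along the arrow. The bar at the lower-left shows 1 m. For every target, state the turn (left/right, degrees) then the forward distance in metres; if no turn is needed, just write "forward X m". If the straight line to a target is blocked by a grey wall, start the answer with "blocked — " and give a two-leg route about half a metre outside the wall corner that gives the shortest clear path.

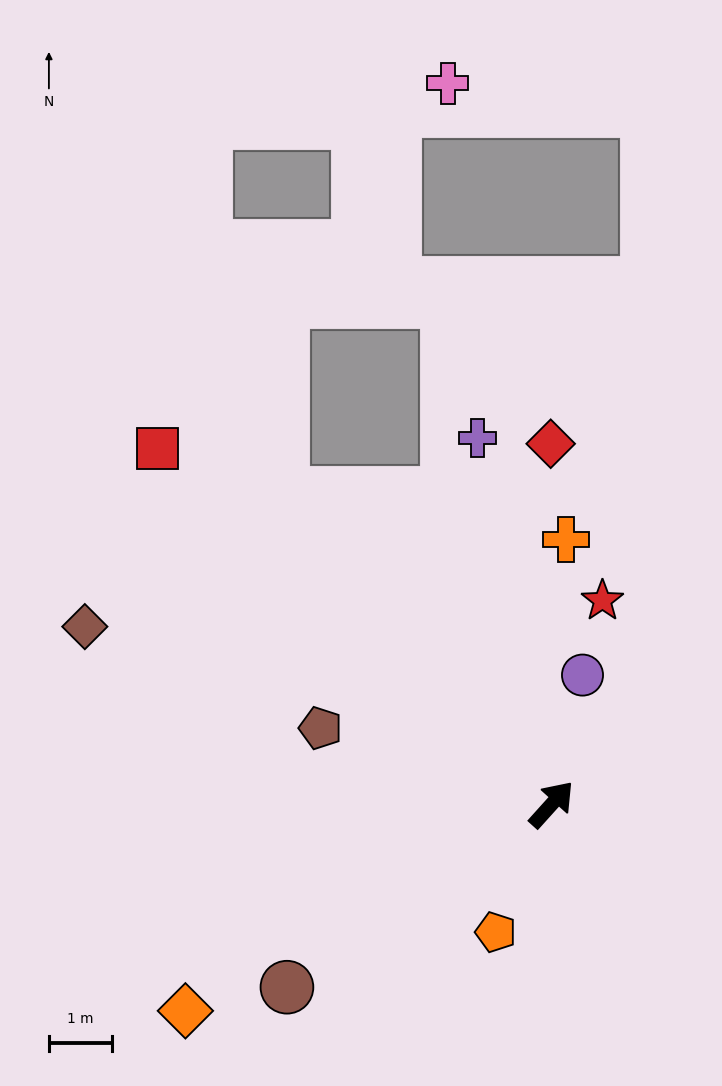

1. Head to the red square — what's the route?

turn left 90°, forward 8.4 m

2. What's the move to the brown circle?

turn left 167°, forward 5.1 m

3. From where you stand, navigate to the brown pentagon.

turn left 114°, forward 3.9 m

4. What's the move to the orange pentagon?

turn right 162°, forward 2.2 m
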